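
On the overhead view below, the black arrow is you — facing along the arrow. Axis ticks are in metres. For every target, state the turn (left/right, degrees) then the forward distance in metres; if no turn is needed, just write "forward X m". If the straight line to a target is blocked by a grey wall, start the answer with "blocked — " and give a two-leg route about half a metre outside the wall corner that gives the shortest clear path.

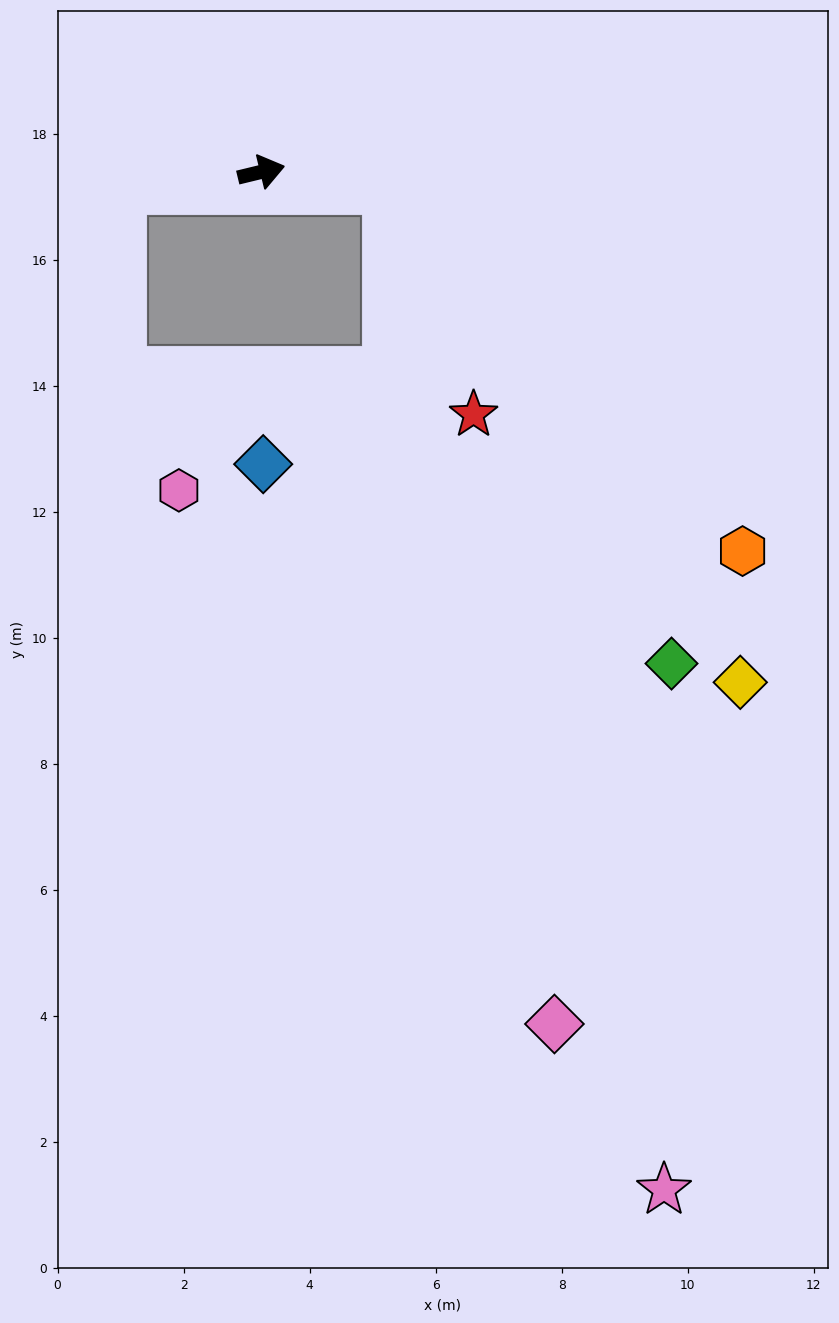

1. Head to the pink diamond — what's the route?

blocked — turn right 21°, forward 2.1 m, then turn right 71°, forward 13.5 m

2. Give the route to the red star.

blocked — turn right 21°, forward 2.1 m, then turn right 62°, forward 3.8 m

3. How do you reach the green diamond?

blocked — turn right 21°, forward 2.1 m, then turn right 52°, forward 8.8 m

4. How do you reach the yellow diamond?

blocked — turn right 21°, forward 2.1 m, then turn right 47°, forward 9.6 m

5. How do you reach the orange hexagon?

blocked — turn right 21°, forward 2.1 m, then turn right 38°, forward 8.0 m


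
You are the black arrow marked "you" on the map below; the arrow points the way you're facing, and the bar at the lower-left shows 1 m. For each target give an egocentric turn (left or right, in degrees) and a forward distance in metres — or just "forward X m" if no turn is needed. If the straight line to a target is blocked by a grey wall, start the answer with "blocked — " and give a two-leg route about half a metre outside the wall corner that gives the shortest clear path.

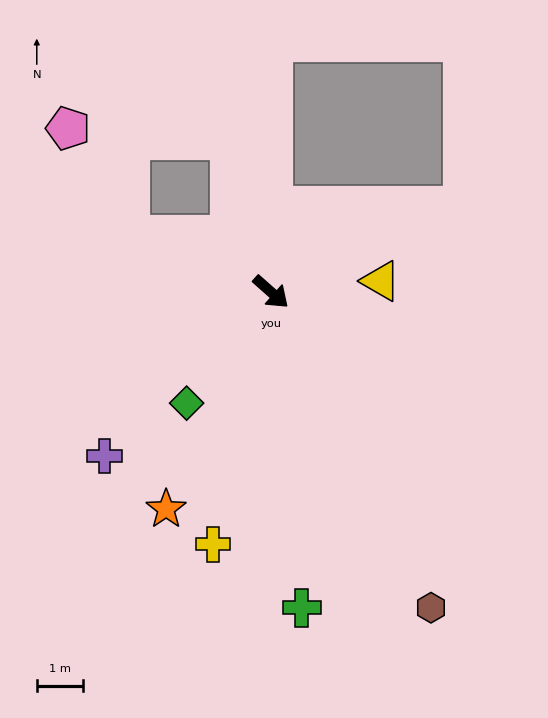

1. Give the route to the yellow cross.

turn right 61°, forward 5.6 m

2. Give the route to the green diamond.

turn right 86°, forward 3.0 m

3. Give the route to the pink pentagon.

blocked — turn right 161°, forward 3.3 m, then turn right 37°, forward 2.7 m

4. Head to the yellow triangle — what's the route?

turn left 47°, forward 2.4 m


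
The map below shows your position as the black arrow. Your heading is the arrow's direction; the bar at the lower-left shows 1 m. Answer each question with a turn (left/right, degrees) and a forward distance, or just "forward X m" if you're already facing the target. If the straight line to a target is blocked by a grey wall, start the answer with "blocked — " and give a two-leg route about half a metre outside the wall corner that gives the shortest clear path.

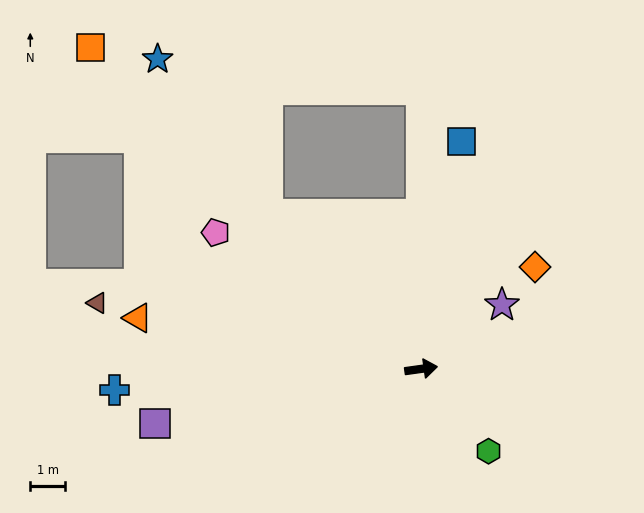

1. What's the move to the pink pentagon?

turn left 138°, forward 7.0 m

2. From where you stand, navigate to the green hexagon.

turn right 59°, forward 3.0 m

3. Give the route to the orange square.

turn left 128°, forward 13.1 m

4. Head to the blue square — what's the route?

turn left 72°, forward 6.6 m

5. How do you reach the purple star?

turn left 30°, forward 2.9 m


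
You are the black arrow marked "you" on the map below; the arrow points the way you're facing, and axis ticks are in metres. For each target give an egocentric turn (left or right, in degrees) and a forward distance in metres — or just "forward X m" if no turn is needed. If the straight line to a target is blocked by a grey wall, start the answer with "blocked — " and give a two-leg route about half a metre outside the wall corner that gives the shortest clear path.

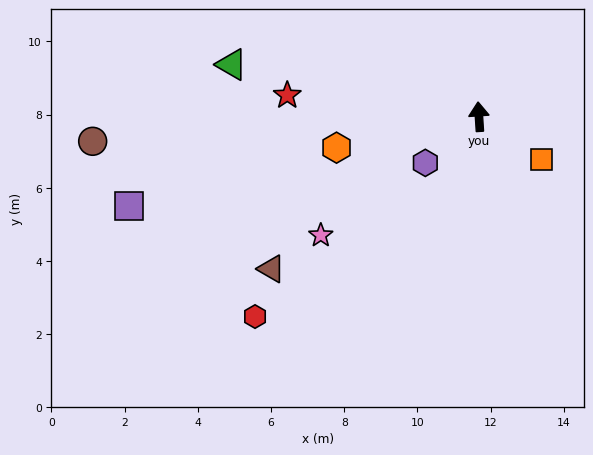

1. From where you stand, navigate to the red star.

turn left 80°, forward 5.3 m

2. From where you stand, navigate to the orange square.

turn right 128°, forward 2.1 m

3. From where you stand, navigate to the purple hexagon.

turn left 127°, forward 1.9 m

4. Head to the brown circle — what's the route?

turn left 90°, forward 10.6 m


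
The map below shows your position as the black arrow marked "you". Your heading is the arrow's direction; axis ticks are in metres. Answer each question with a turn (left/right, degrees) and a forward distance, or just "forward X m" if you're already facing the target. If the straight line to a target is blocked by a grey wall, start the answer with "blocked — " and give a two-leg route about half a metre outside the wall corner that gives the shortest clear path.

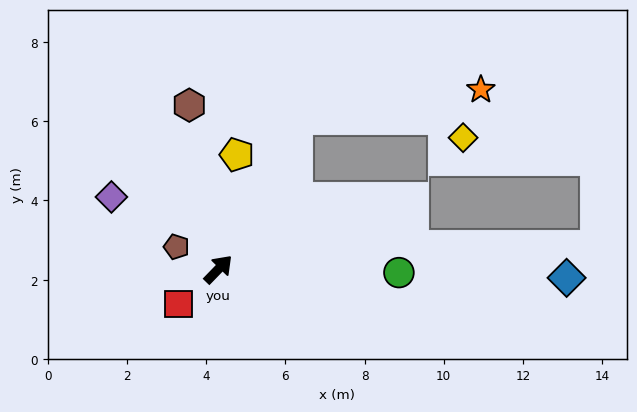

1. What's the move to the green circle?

turn right 47°, forward 4.6 m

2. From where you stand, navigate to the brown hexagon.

turn left 54°, forward 4.2 m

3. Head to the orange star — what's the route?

blocked — turn left 17°, forward 4.3 m, then turn right 54°, forward 4.7 m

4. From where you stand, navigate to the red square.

turn left 175°, forward 1.3 m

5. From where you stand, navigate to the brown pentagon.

turn left 106°, forward 1.2 m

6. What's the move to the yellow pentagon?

turn left 35°, forward 2.9 m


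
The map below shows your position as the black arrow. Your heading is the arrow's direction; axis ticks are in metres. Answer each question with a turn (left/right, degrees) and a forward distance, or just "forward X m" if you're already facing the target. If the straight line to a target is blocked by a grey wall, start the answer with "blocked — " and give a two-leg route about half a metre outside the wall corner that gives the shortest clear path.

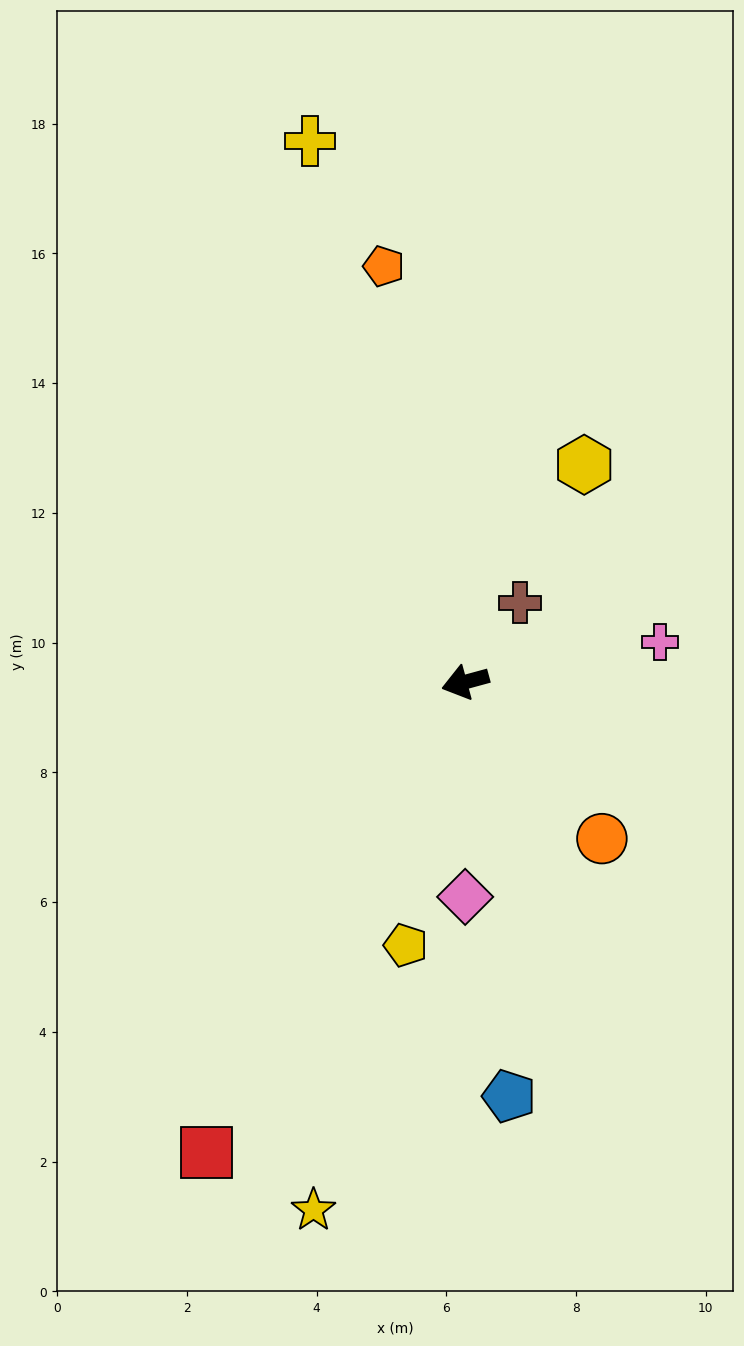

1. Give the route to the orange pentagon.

turn right 94°, forward 6.5 m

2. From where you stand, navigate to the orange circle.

turn left 116°, forward 3.2 m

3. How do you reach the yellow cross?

turn right 89°, forward 8.7 m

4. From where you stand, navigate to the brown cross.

turn right 140°, forward 1.5 m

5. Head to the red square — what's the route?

turn left 46°, forward 8.3 m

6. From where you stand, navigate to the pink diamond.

turn left 75°, forward 3.3 m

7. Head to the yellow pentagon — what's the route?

turn left 62°, forward 4.2 m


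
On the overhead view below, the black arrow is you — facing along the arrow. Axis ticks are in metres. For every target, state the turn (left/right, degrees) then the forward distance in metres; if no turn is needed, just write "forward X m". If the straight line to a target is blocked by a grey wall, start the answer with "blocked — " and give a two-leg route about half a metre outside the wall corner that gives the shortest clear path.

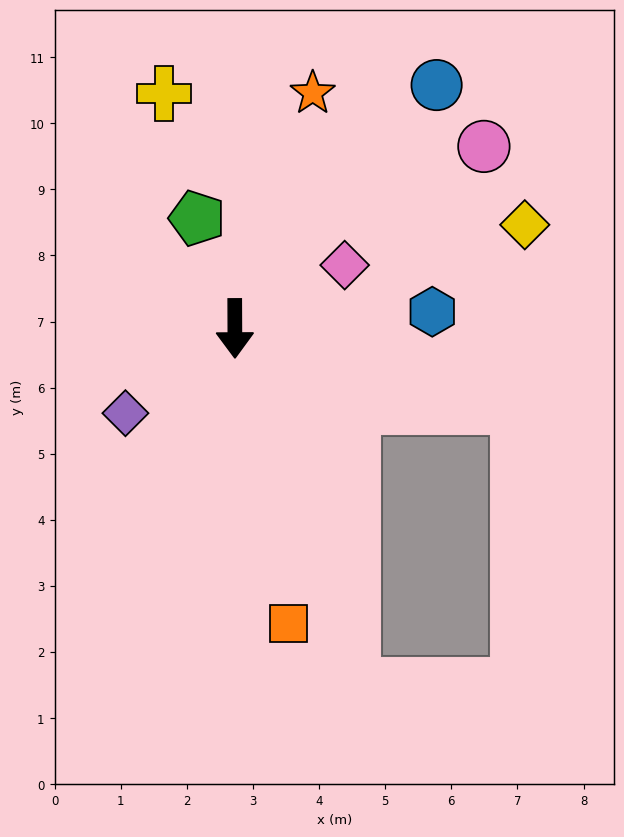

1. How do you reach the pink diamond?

turn left 120°, forward 1.9 m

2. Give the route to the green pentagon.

turn right 161°, forward 1.8 m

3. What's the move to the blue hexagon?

turn left 95°, forward 3.0 m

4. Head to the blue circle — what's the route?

turn left 140°, forward 4.8 m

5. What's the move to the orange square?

turn left 10°, forward 4.5 m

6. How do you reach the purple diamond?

turn right 52°, forward 2.1 m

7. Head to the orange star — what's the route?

turn left 161°, forward 3.8 m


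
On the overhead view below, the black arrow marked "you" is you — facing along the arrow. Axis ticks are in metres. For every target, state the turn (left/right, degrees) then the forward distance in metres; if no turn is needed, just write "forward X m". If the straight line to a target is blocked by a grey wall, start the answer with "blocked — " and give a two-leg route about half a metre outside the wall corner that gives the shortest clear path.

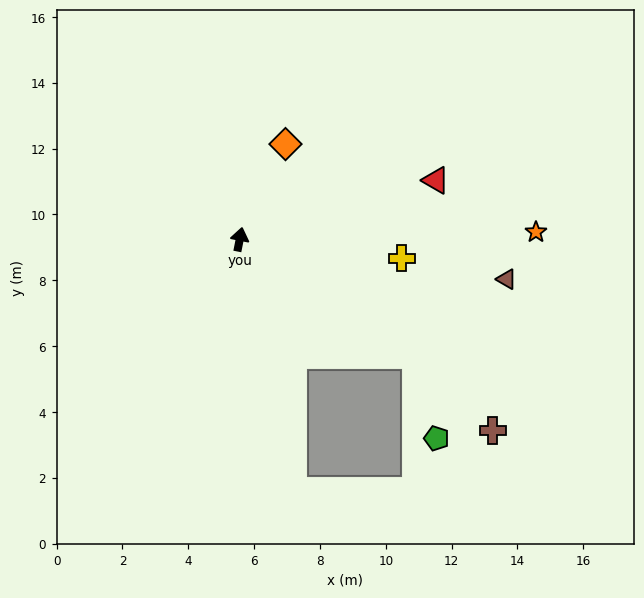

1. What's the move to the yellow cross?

turn right 85°, forward 5.0 m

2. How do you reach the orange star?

turn right 77°, forward 9.0 m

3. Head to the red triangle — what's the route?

turn right 62°, forward 6.2 m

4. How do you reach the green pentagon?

blocked — turn right 112°, forward 6.4 m, then turn right 43°, forward 2.6 m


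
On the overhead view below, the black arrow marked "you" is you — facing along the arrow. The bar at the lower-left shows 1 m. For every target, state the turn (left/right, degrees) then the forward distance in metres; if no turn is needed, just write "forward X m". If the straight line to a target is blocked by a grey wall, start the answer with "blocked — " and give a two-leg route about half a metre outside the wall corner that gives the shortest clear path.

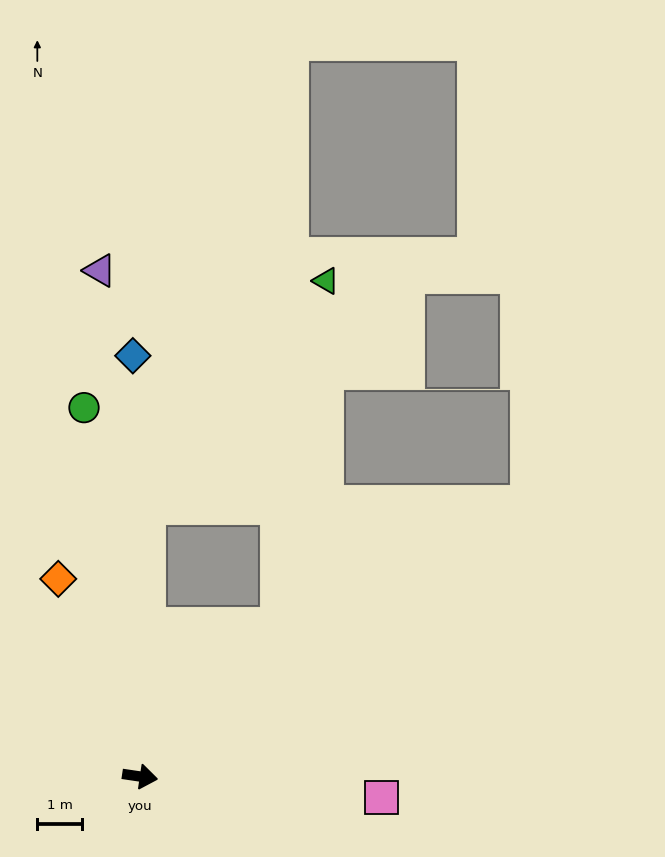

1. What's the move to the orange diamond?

turn left 121°, forward 4.8 m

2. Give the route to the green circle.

turn left 107°, forward 8.4 m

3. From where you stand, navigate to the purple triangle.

turn left 103°, forward 11.5 m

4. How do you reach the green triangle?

blocked — turn left 56°, forward 4.6 m, then turn left 35°, forward 7.9 m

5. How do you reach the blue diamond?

turn left 99°, forward 9.5 m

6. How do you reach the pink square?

turn left 3°, forward 5.5 m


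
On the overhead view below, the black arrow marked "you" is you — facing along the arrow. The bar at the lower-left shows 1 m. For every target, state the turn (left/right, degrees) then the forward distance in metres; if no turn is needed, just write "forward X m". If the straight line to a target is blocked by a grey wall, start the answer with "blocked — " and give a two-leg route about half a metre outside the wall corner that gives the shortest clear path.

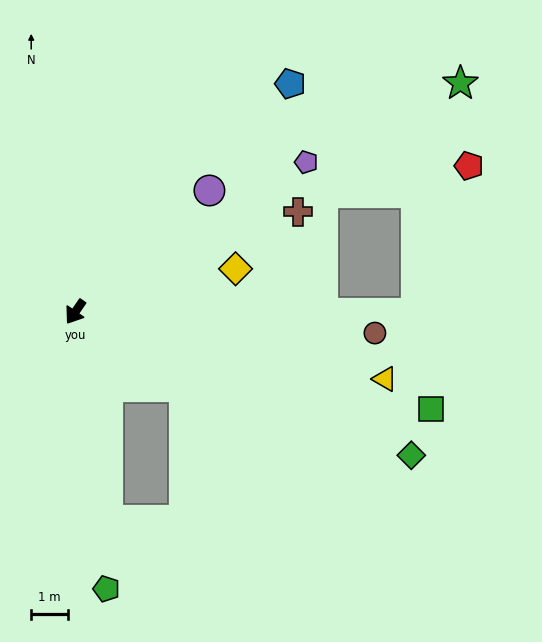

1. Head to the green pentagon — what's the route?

turn left 41°, forward 7.6 m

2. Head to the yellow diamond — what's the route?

turn left 140°, forward 4.5 m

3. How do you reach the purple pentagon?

turn left 157°, forward 7.5 m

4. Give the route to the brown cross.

turn left 149°, forward 6.7 m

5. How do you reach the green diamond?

turn left 101°, forward 10.0 m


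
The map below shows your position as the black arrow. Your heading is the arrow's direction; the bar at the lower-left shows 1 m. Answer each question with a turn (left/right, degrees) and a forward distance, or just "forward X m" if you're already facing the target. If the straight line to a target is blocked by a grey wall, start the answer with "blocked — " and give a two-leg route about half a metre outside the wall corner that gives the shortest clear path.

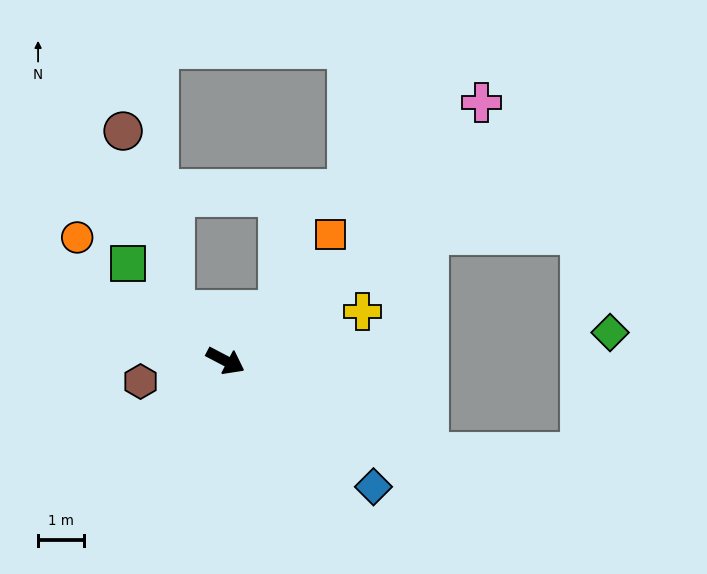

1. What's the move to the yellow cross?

turn left 47°, forward 3.2 m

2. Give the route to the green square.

turn left 163°, forward 3.0 m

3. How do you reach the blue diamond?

turn right 13°, forward 4.3 m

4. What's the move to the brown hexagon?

turn right 139°, forward 1.9 m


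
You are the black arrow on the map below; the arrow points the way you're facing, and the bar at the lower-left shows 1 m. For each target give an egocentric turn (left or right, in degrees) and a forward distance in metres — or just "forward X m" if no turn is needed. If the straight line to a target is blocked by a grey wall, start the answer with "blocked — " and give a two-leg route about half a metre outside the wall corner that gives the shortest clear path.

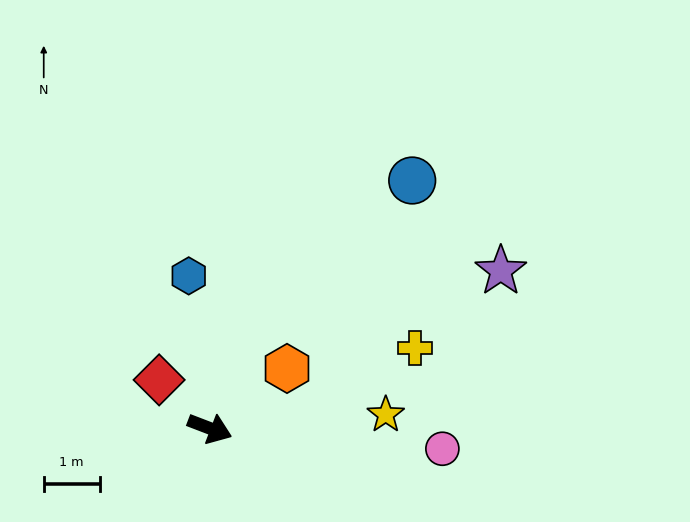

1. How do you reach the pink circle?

turn left 16°, forward 4.2 m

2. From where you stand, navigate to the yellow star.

turn left 25°, forward 3.2 m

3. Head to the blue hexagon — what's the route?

turn left 119°, forward 2.8 m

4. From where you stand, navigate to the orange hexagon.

turn left 59°, forward 1.7 m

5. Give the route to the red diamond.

turn left 157°, forward 1.3 m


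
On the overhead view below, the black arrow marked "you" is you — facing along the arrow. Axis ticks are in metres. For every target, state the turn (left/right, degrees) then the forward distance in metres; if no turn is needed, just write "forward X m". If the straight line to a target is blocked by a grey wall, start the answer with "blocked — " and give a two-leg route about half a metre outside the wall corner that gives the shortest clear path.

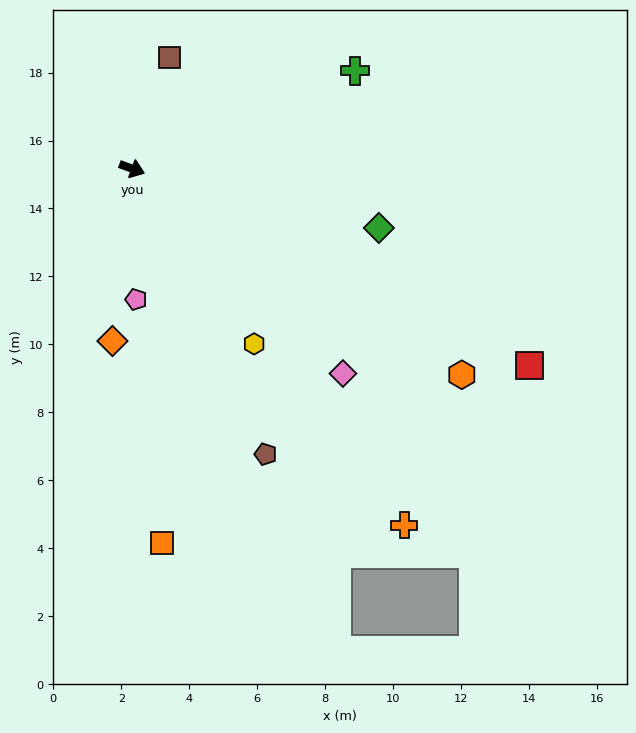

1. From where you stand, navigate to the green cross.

turn left 44°, forward 7.2 m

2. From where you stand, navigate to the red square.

turn right 6°, forward 13.0 m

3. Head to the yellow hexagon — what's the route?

turn right 35°, forward 6.3 m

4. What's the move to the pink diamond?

turn right 24°, forward 8.7 m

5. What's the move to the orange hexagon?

turn right 12°, forward 11.4 m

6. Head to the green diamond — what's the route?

turn left 7°, forward 7.5 m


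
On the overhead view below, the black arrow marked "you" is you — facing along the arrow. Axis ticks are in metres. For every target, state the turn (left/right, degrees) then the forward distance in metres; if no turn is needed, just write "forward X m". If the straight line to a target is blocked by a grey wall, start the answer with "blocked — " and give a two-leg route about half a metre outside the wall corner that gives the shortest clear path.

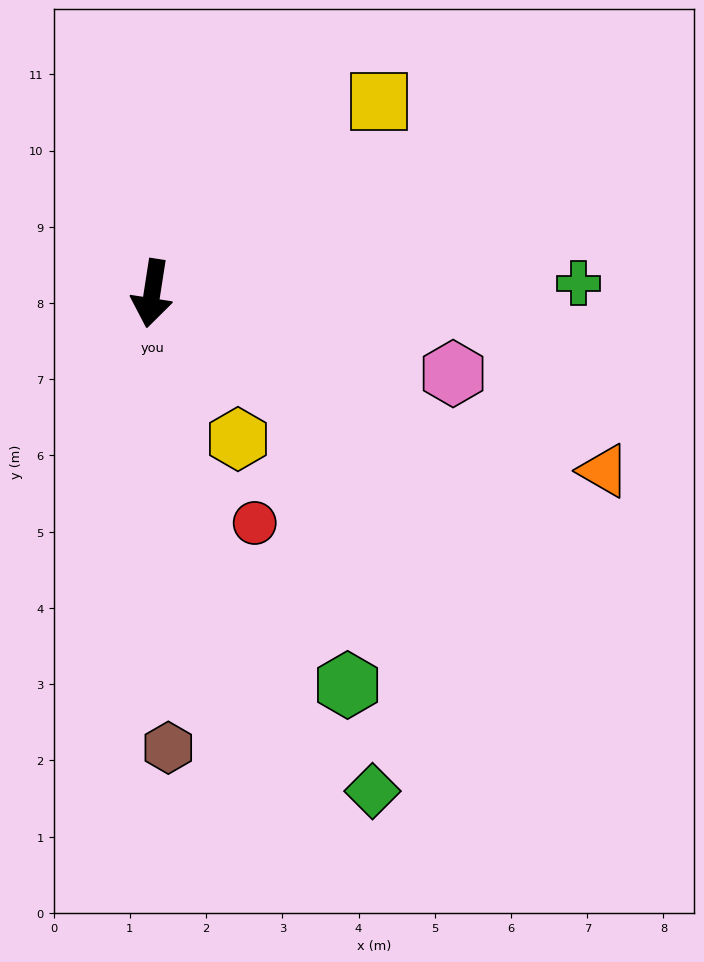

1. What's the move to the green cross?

turn left 100°, forward 5.6 m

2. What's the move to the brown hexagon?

turn left 11°, forward 6.0 m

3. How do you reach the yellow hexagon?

turn left 39°, forward 2.2 m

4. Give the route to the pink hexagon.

turn left 84°, forward 4.1 m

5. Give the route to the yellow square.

turn left 139°, forward 3.9 m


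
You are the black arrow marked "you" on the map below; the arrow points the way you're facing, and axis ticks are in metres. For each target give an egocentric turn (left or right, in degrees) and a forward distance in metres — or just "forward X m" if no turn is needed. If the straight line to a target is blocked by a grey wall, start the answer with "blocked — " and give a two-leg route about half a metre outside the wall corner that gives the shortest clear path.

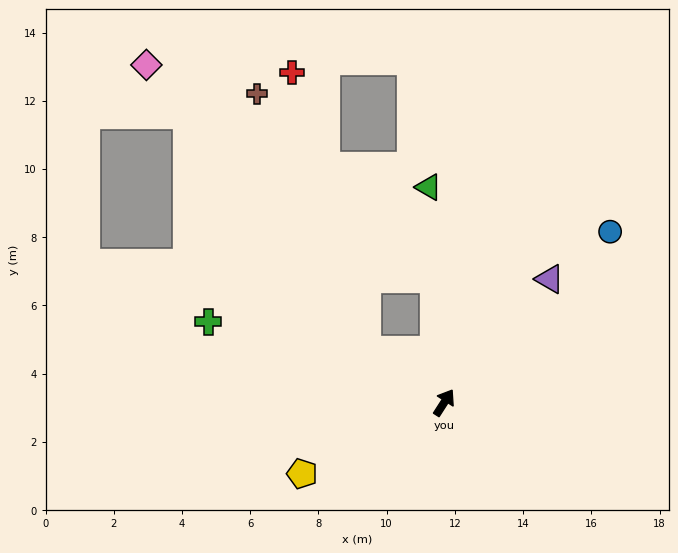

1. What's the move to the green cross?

turn left 104°, forward 7.3 m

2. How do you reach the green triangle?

turn left 37°, forward 6.3 m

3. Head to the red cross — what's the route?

blocked — turn left 88°, forward 2.7 m, then turn right 40°, forward 8.4 m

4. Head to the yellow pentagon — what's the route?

turn left 149°, forward 4.7 m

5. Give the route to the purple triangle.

turn right 8°, forward 4.8 m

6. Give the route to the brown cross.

blocked — turn left 88°, forward 2.7 m, then turn right 32°, forward 8.2 m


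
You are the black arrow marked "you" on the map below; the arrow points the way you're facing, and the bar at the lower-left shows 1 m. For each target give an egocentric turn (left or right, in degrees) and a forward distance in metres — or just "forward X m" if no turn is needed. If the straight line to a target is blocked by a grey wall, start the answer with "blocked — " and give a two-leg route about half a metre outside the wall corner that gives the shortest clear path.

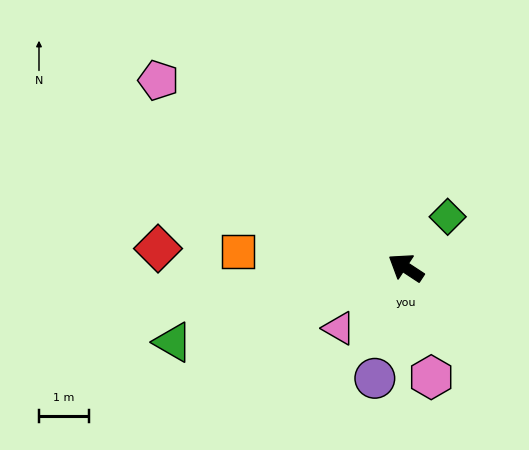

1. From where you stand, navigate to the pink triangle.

turn left 75°, forward 1.8 m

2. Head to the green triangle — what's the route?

turn left 51°, forward 4.9 m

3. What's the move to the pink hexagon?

turn left 136°, forward 2.2 m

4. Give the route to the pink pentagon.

turn right 4°, forward 6.2 m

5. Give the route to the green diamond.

turn right 96°, forward 1.3 m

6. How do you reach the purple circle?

turn left 108°, forward 2.3 m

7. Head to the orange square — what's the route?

turn left 28°, forward 3.4 m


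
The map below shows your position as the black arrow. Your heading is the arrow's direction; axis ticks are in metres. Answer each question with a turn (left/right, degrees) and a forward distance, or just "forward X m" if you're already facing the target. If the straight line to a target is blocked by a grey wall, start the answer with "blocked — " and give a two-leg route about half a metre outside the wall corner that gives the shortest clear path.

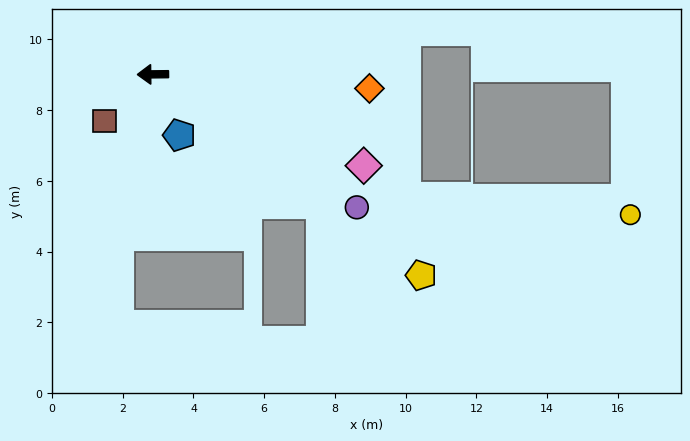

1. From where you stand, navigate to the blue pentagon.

turn left 113°, forward 1.9 m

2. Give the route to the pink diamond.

turn left 156°, forward 6.5 m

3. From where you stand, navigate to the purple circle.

turn left 146°, forward 6.9 m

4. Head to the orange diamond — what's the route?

turn left 176°, forward 6.1 m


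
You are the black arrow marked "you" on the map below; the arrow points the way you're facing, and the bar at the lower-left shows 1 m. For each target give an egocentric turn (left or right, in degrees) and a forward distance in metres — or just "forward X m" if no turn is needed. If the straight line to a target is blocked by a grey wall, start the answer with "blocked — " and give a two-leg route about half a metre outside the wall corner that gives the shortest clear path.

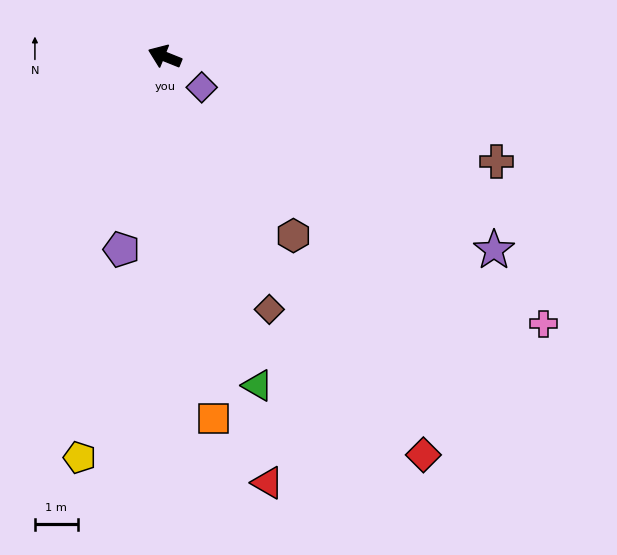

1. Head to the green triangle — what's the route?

turn left 128°, forward 8.0 m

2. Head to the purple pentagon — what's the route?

turn left 99°, forward 4.6 m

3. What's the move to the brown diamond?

turn left 134°, forward 6.4 m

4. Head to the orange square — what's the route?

turn left 120°, forward 8.5 m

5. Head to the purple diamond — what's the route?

turn left 162°, forward 1.1 m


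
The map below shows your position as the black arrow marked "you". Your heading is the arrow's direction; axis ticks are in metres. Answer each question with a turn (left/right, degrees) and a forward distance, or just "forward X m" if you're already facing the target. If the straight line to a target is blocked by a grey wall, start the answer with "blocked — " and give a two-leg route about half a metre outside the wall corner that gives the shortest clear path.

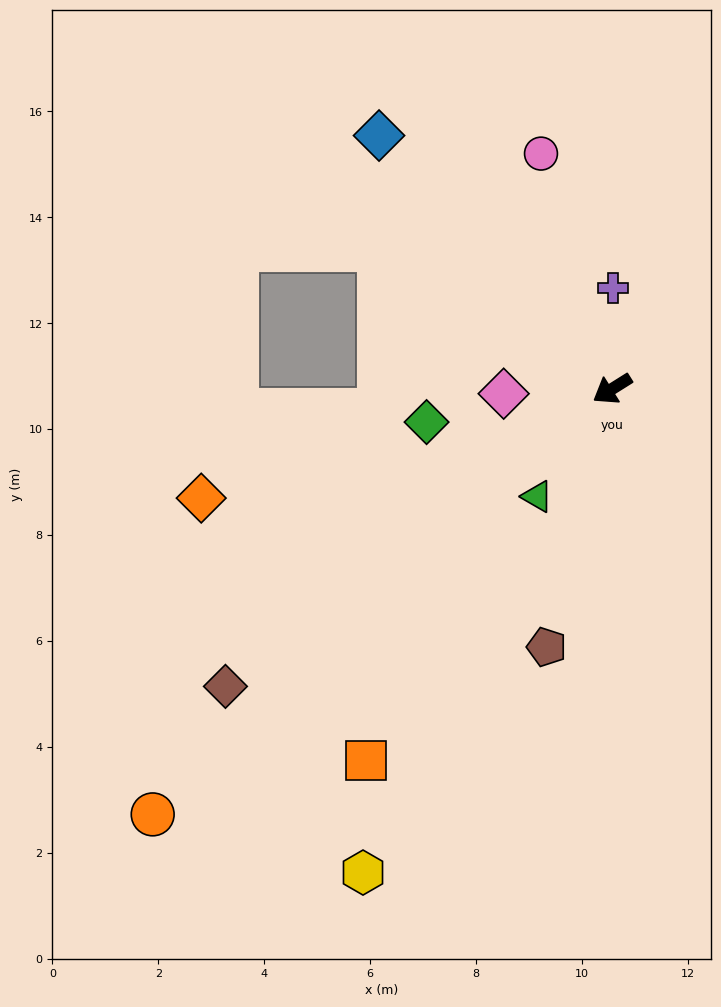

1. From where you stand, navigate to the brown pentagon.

turn left 44°, forward 5.0 m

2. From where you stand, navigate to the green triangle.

turn left 23°, forward 2.5 m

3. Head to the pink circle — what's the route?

turn right 105°, forward 4.6 m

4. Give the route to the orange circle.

turn left 11°, forward 11.8 m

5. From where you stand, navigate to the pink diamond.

turn right 30°, forward 2.1 m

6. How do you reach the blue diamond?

turn right 79°, forward 6.5 m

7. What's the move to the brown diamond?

turn left 5°, forward 9.2 m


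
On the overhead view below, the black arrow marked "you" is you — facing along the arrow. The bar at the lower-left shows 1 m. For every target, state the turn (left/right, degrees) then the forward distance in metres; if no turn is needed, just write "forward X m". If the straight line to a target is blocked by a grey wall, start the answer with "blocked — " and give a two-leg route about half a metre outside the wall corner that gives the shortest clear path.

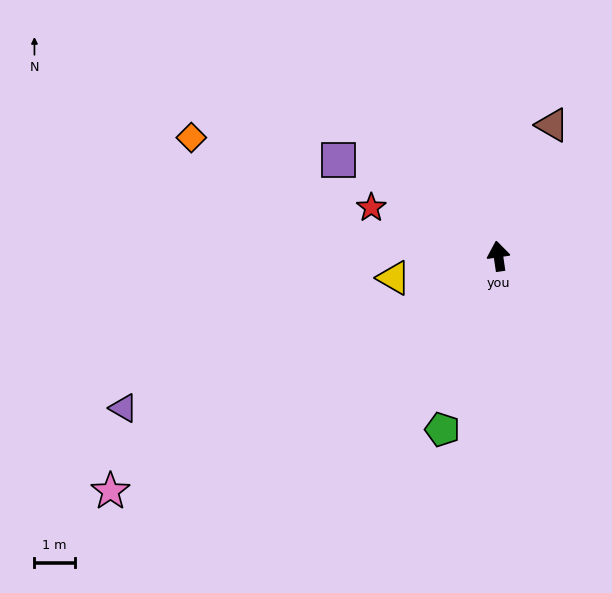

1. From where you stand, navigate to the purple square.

turn left 51°, forward 4.6 m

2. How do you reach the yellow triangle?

turn left 93°, forward 2.6 m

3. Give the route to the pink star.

turn left 113°, forward 11.2 m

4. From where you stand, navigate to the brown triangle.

turn right 31°, forward 3.5 m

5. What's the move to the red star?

turn left 61°, forward 3.4 m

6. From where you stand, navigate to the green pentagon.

turn left 154°, forward 4.5 m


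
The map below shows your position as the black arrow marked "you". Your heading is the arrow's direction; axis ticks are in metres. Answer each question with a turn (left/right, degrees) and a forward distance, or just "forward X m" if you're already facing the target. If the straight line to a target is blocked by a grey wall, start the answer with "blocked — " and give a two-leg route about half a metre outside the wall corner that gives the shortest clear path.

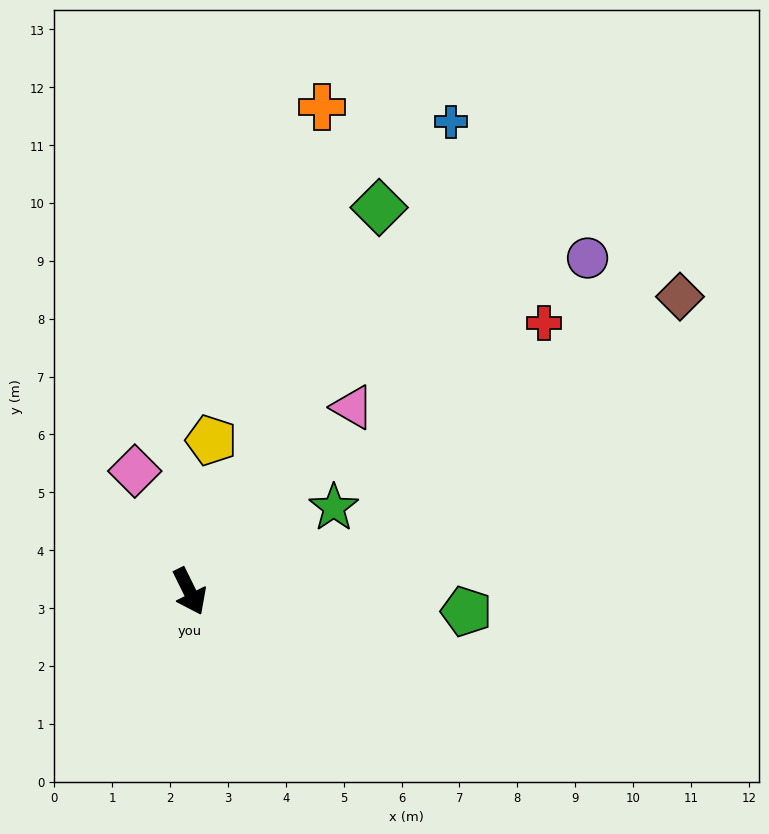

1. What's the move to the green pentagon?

turn left 60°, forward 4.8 m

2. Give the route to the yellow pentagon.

turn left 146°, forward 2.6 m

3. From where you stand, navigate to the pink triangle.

turn left 112°, forward 4.2 m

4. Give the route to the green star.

turn left 94°, forward 2.9 m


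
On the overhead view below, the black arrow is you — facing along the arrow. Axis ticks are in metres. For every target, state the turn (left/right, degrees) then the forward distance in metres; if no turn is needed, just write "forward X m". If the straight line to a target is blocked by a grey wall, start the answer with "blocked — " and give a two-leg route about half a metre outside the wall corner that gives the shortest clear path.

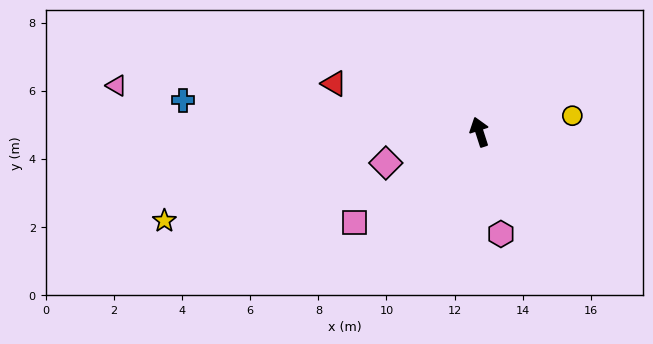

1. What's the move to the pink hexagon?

turn left 174°, forward 3.1 m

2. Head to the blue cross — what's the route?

turn left 66°, forward 8.8 m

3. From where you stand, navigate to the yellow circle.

turn right 98°, forward 2.8 m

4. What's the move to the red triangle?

turn left 54°, forward 4.5 m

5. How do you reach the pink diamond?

turn left 90°, forward 2.9 m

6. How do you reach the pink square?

turn left 108°, forward 4.5 m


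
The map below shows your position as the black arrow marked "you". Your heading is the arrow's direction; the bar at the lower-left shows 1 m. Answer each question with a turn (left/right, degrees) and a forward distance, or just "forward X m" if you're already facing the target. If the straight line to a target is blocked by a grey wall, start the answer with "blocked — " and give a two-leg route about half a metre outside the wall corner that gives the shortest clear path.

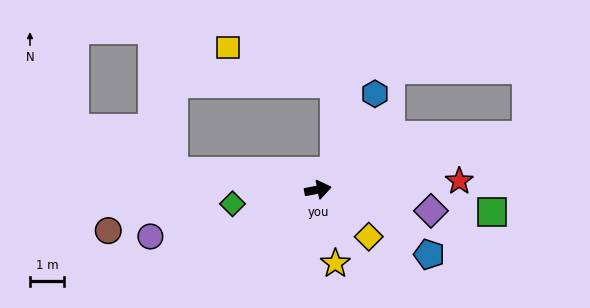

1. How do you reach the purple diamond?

turn right 21°, forward 3.3 m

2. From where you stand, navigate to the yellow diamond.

turn right 54°, forward 2.0 m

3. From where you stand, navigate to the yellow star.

turn right 87°, forward 2.2 m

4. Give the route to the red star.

turn right 7°, forward 4.1 m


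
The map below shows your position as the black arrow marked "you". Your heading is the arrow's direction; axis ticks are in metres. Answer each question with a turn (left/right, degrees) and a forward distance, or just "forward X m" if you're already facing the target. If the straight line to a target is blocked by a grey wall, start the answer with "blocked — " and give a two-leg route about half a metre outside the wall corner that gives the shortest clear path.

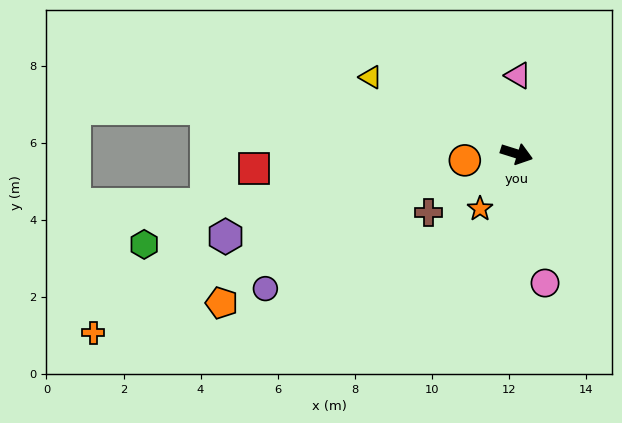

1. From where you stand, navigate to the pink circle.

turn right 60°, forward 3.4 m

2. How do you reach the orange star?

turn right 106°, forward 1.7 m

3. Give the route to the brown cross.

turn right 129°, forward 2.8 m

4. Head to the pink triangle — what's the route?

turn left 106°, forward 2.0 m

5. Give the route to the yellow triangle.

turn left 170°, forward 4.3 m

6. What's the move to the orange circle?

turn right 155°, forward 1.4 m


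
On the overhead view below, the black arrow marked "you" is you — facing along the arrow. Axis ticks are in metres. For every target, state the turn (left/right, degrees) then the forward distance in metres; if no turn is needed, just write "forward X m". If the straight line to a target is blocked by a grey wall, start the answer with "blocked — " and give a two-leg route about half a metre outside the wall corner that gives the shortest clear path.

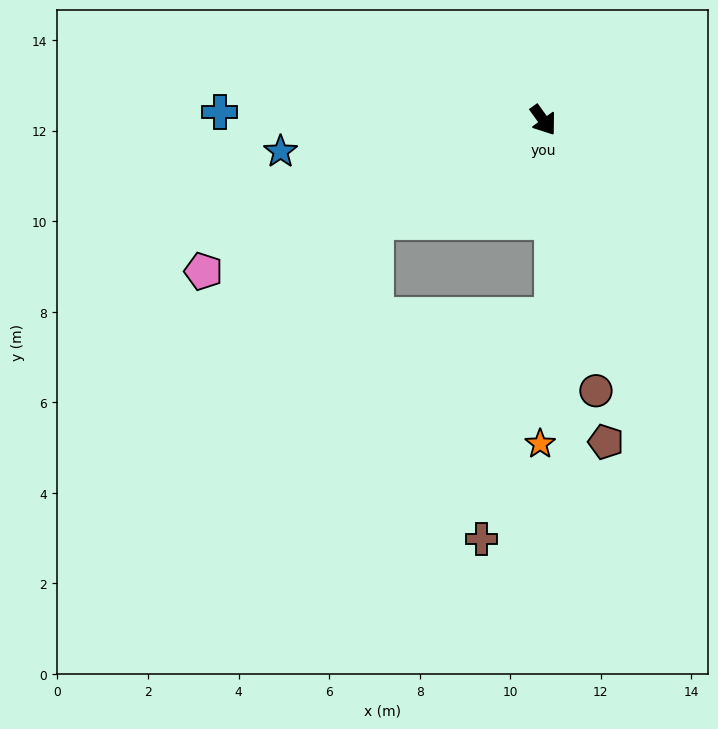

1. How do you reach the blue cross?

turn right 127°, forward 7.1 m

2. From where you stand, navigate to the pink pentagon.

turn right 102°, forward 8.2 m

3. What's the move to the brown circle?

turn right 25°, forward 6.1 m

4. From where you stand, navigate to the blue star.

turn right 119°, forward 5.8 m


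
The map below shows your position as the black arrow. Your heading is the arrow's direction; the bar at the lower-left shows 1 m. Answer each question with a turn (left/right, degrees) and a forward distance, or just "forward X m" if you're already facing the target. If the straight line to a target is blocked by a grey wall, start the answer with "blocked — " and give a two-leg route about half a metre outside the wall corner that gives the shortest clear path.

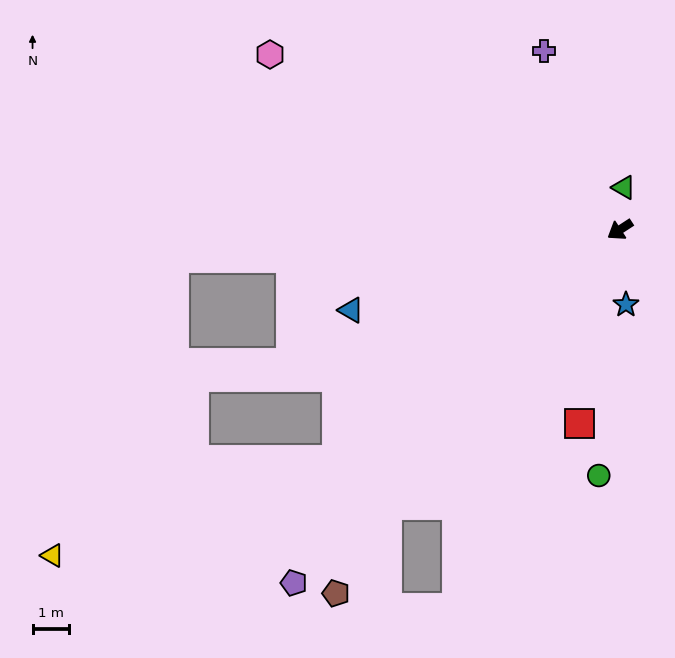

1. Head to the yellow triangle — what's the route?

blocked — turn left 6°, forward 10.1 m, then turn right 21°, forward 8.3 m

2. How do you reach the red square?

turn left 45°, forward 5.5 m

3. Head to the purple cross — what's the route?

turn right 100°, forward 5.4 m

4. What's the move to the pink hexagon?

turn right 60°, forward 10.8 m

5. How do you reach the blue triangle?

turn right 16°, forward 7.7 m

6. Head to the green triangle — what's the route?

turn right 128°, forward 1.2 m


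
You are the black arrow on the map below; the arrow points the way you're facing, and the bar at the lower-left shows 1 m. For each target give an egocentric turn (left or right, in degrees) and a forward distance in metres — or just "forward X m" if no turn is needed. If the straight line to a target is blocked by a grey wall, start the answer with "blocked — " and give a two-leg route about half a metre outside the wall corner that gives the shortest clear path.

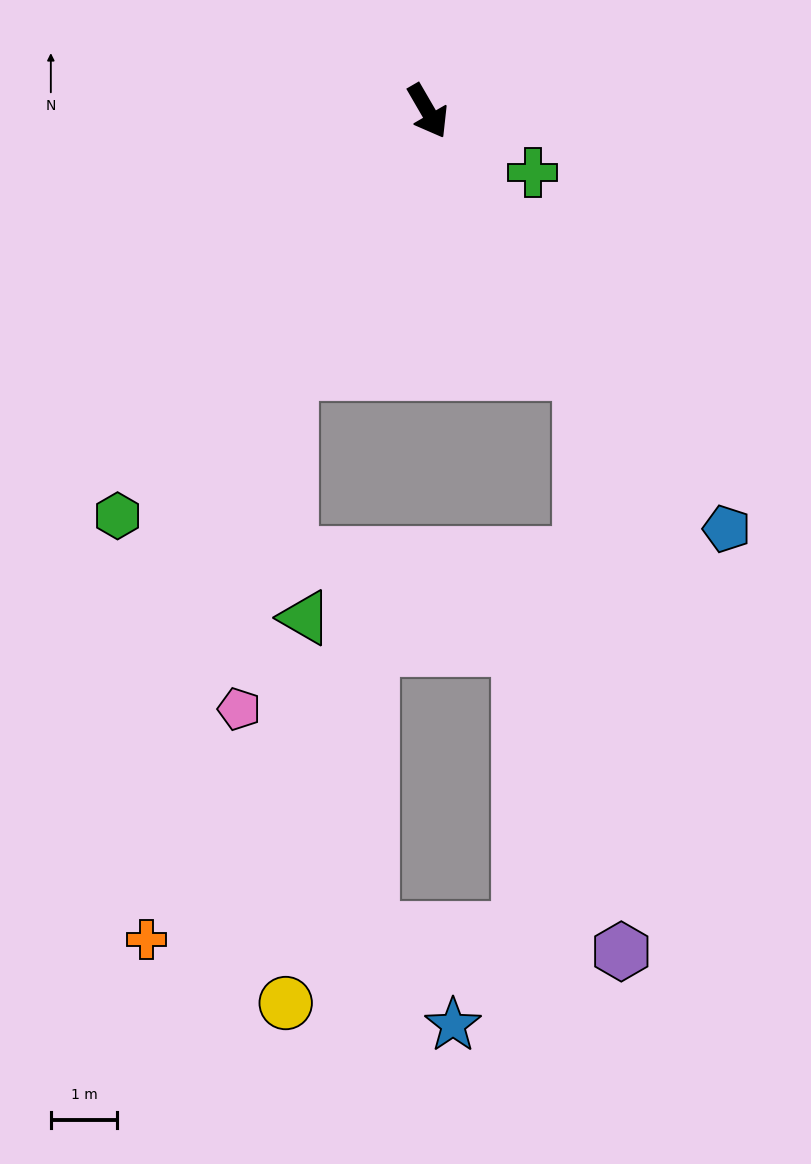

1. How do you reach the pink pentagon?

blocked — turn right 58°, forward 4.5 m, then turn left 19°, forward 5.1 m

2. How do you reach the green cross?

turn left 30°, forward 1.8 m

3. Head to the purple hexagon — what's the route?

blocked — forward 4.6 m, then turn right 26°, forward 8.8 m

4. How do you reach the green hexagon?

turn right 68°, forward 7.7 m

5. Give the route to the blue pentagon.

turn left 5°, forward 7.8 m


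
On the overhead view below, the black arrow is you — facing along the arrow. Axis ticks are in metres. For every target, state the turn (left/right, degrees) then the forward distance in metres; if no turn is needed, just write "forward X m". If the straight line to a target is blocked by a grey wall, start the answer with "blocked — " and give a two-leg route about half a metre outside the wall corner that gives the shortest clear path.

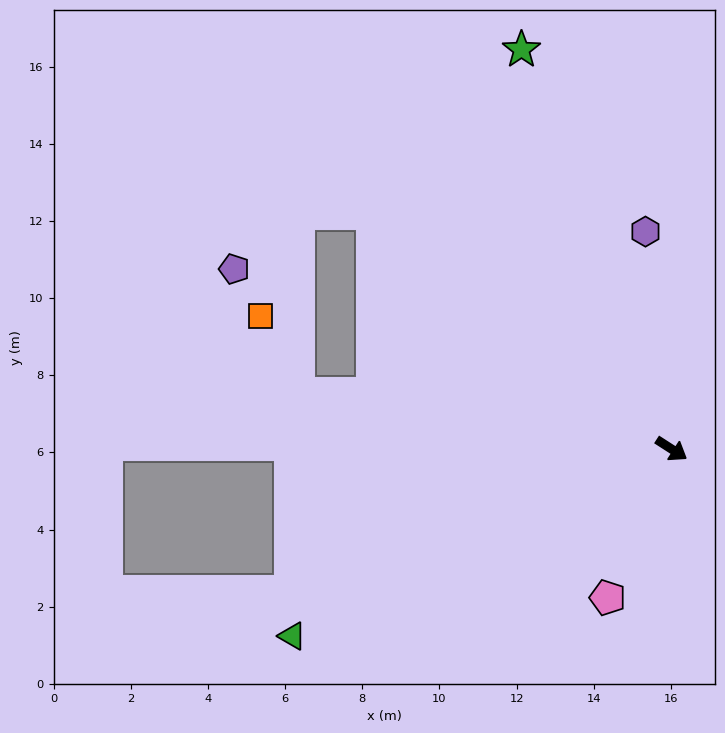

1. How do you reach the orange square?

blocked — turn right 156°, forward 9.8 m, then turn right 55°, forward 2.2 m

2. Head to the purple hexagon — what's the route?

turn left 130°, forward 5.7 m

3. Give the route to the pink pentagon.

turn right 81°, forward 4.2 m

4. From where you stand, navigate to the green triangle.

turn right 121°, forward 11.0 m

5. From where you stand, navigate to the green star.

turn left 143°, forward 11.1 m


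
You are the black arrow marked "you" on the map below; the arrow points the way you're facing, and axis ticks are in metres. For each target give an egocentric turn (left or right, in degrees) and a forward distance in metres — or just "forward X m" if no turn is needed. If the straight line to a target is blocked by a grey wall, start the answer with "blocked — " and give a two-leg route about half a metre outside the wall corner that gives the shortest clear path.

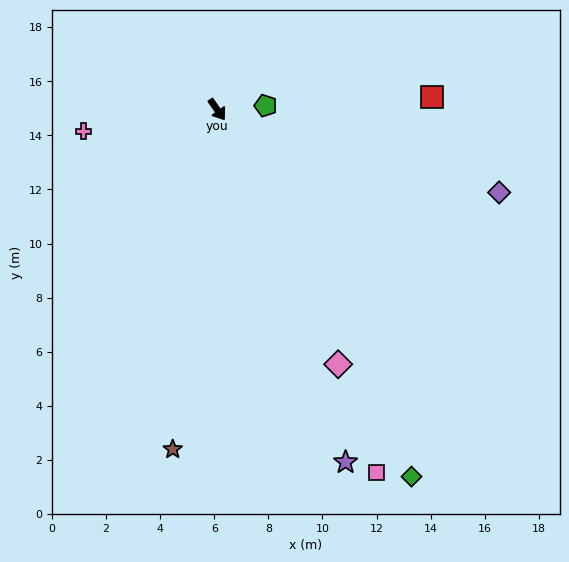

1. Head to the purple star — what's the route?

turn right 15°, forward 13.9 m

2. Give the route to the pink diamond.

turn right 10°, forward 10.4 m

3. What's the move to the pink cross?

turn right 116°, forward 5.0 m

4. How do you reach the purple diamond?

turn left 38°, forward 10.9 m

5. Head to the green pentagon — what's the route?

turn left 59°, forward 1.8 m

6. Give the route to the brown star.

turn right 43°, forward 12.7 m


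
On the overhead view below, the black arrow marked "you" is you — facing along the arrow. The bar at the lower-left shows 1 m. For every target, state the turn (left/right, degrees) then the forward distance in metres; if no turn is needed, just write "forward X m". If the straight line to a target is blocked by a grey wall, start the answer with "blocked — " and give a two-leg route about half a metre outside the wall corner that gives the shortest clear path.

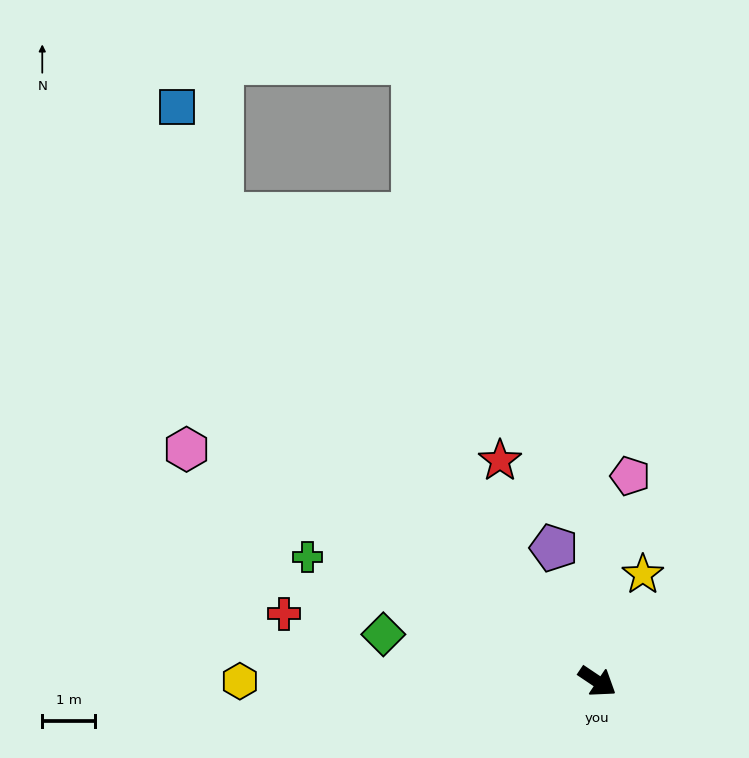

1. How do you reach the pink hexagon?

turn right 176°, forward 9.0 m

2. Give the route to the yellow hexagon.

turn right 146°, forward 6.8 m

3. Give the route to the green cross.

turn right 169°, forward 6.0 m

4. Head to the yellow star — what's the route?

turn left 101°, forward 2.2 m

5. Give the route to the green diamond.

turn right 159°, forward 4.2 m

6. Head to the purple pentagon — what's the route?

turn left 142°, forward 2.7 m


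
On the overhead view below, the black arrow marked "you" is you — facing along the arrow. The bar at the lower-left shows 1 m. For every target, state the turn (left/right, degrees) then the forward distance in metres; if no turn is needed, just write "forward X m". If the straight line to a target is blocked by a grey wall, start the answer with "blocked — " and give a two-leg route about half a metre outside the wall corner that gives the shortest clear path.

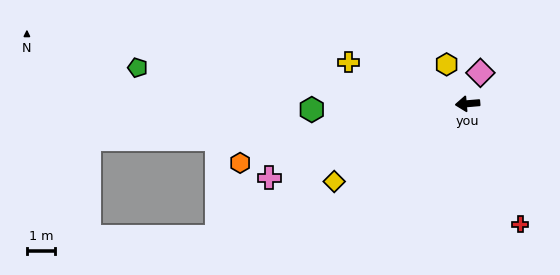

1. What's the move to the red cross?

turn left 109°, forward 4.7 m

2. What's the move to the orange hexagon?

turn left 10°, forward 8.4 m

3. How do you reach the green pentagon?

turn right 11°, forward 11.9 m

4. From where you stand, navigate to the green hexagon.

turn right 3°, forward 5.6 m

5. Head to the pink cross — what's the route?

turn left 16°, forward 7.6 m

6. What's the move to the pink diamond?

turn right 117°, forward 1.2 m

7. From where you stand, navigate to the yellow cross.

turn right 24°, forward 4.5 m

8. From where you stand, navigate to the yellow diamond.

turn left 25°, forward 5.5 m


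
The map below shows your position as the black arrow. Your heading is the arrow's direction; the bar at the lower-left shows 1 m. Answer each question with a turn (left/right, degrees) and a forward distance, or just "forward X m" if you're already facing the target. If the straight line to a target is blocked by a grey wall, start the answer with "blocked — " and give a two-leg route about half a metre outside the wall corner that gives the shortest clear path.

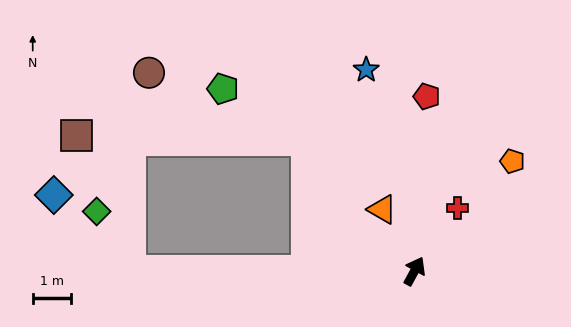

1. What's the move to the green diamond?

blocked — turn left 119°, forward 7.5 m, then turn right 61°, forward 1.8 m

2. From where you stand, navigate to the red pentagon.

turn left 25°, forward 4.6 m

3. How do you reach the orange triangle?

turn left 56°, forward 1.8 m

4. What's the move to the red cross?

turn right 6°, forward 2.0 m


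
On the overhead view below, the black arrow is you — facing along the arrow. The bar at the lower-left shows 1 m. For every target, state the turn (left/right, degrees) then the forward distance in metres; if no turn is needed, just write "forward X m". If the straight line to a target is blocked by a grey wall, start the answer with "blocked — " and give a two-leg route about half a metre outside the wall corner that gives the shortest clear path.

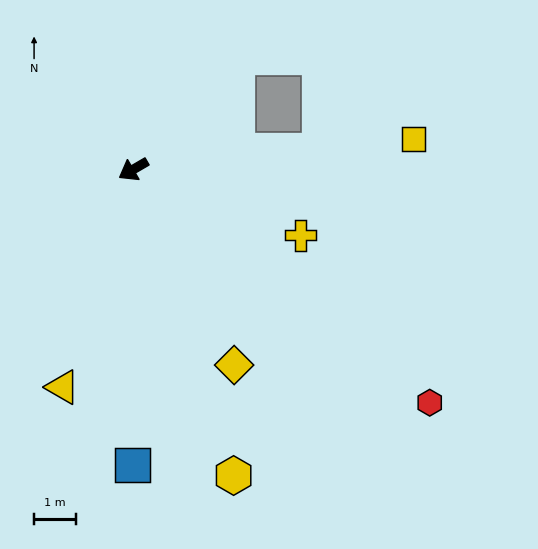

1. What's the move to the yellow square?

turn left 156°, forward 6.7 m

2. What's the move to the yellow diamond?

turn left 87°, forward 5.3 m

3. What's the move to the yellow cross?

turn left 128°, forward 4.3 m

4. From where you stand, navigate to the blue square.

turn left 60°, forward 7.1 m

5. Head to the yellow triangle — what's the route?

turn left 42°, forward 5.5 m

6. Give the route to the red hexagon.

turn left 112°, forward 9.0 m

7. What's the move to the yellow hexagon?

turn left 78°, forward 7.7 m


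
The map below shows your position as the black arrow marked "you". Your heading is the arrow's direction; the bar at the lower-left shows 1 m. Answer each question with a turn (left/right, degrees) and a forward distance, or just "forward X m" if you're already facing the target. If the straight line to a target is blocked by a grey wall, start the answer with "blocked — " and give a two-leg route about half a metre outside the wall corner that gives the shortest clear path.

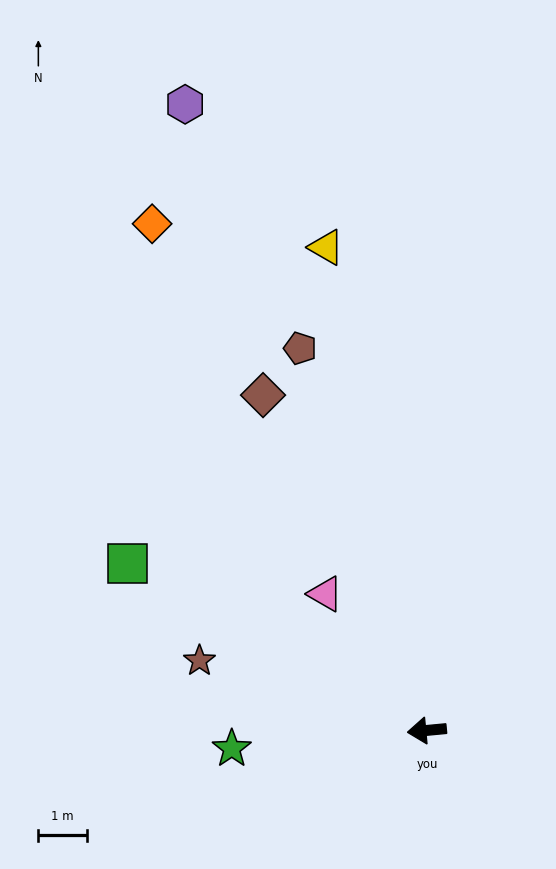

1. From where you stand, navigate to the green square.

turn right 35°, forward 7.1 m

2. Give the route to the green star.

forward 4.0 m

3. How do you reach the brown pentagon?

turn right 77°, forward 8.3 m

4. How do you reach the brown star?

turn right 22°, forward 4.9 m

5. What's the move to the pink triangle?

turn right 59°, forward 3.5 m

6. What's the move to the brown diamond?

turn right 69°, forward 7.7 m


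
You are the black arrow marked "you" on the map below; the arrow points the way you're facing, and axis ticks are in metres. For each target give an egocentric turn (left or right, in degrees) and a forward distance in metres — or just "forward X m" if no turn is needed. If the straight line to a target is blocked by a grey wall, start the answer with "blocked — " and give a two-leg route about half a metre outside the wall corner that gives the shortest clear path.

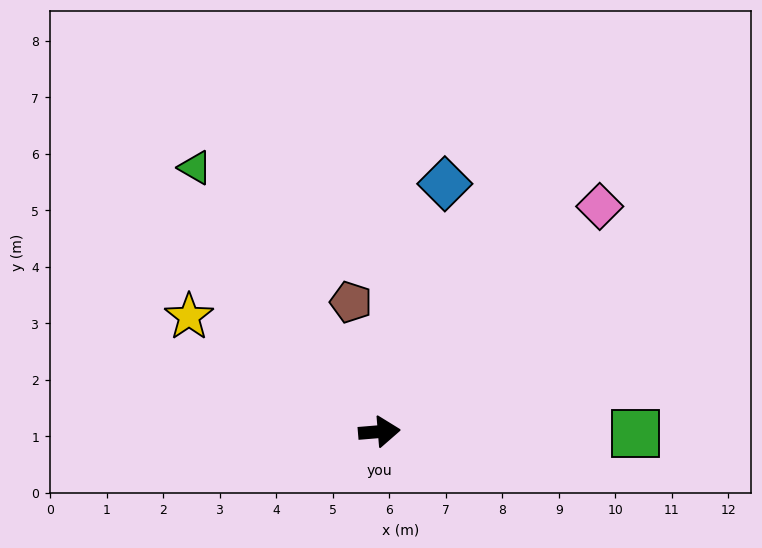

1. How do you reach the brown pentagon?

turn left 98°, forward 2.3 m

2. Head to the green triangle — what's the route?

turn left 120°, forward 5.7 m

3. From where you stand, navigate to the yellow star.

turn left 144°, forward 3.9 m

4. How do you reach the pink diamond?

turn left 41°, forward 5.6 m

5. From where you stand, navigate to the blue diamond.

turn left 70°, forward 4.5 m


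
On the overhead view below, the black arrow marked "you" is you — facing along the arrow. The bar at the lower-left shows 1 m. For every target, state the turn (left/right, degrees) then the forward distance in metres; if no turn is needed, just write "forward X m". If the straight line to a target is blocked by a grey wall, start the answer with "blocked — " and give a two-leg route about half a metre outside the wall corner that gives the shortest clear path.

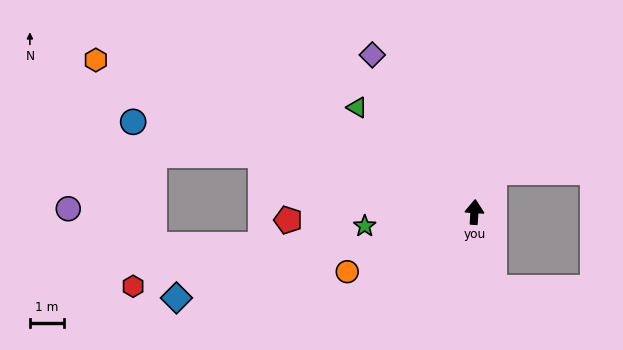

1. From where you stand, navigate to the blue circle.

turn left 79°, forward 10.5 m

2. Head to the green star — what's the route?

turn left 101°, forward 3.3 m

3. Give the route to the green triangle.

turn left 52°, forward 4.7 m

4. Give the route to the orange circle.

turn left 119°, forward 4.2 m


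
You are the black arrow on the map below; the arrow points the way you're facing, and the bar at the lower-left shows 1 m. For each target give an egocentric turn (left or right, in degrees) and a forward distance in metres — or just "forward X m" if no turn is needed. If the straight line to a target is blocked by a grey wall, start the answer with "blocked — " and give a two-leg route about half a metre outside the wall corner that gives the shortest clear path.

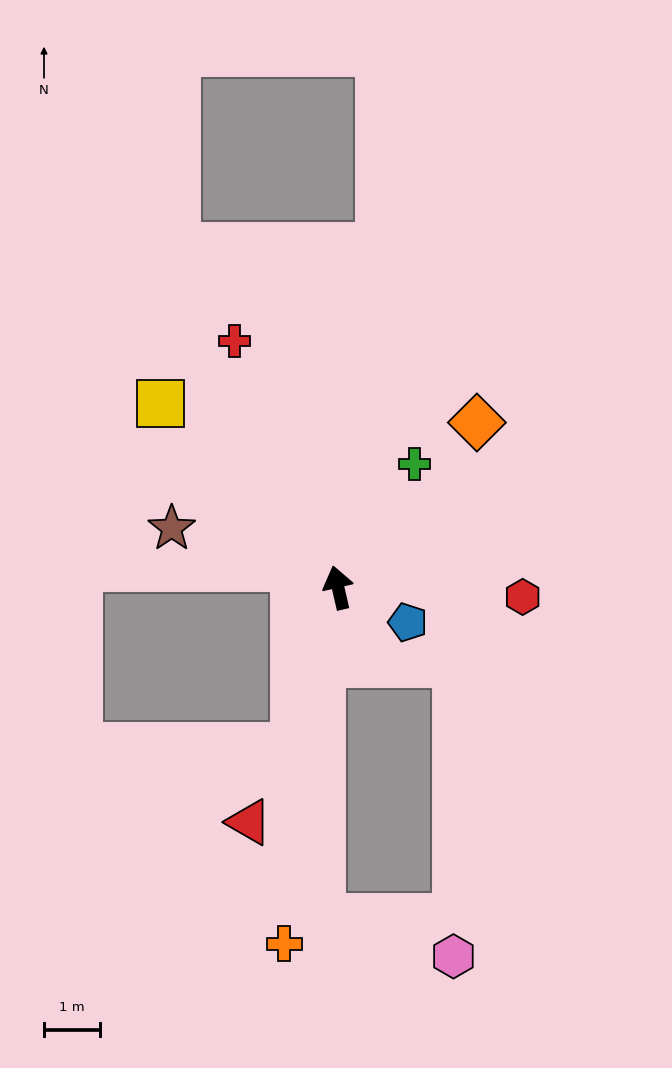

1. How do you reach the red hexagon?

turn right 106°, forward 3.3 m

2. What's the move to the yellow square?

turn left 31°, forward 4.6 m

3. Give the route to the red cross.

turn left 10°, forward 4.8 m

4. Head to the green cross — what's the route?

turn right 45°, forward 2.6 m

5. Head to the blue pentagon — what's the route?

turn right 129°, forward 1.4 m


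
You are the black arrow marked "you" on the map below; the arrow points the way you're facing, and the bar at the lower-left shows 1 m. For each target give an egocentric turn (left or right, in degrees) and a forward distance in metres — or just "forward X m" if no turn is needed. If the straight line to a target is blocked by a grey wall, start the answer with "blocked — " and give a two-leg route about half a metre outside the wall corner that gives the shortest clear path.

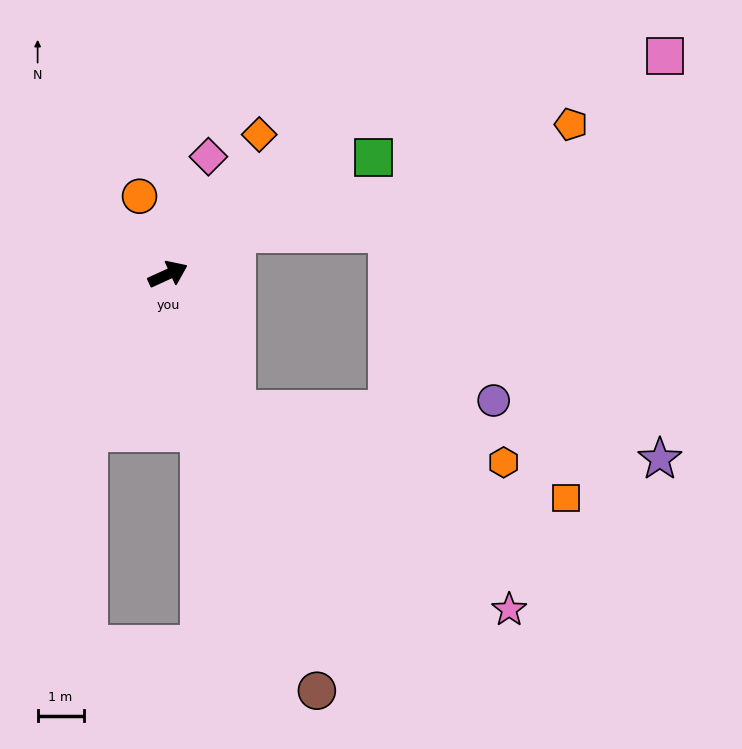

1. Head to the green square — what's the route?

turn left 5°, forward 5.2 m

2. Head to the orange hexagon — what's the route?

blocked — turn right 88°, forward 3.3 m, then turn left 52°, forward 5.9 m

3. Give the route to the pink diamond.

turn left 47°, forward 2.7 m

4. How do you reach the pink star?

blocked — turn right 88°, forward 3.3 m, then turn left 27°, forward 7.4 m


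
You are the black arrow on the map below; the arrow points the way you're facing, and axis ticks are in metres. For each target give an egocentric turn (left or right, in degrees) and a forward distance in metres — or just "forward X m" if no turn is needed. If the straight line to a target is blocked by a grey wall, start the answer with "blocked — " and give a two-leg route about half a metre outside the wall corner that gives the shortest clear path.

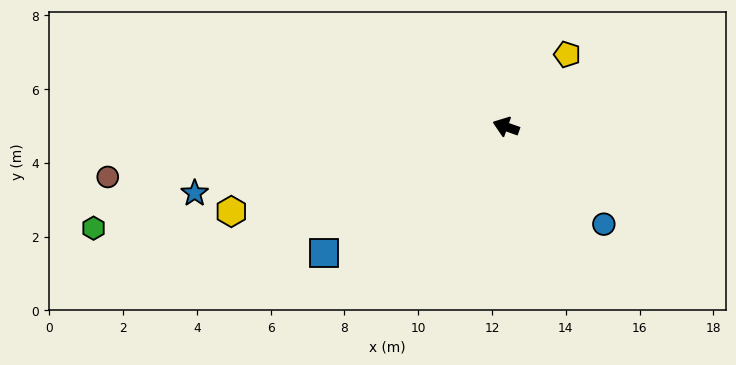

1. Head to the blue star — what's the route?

turn left 32°, forward 8.6 m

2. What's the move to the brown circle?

turn left 27°, forward 10.9 m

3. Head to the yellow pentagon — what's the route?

turn right 111°, forward 2.6 m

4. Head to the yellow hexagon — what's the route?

turn left 37°, forward 7.8 m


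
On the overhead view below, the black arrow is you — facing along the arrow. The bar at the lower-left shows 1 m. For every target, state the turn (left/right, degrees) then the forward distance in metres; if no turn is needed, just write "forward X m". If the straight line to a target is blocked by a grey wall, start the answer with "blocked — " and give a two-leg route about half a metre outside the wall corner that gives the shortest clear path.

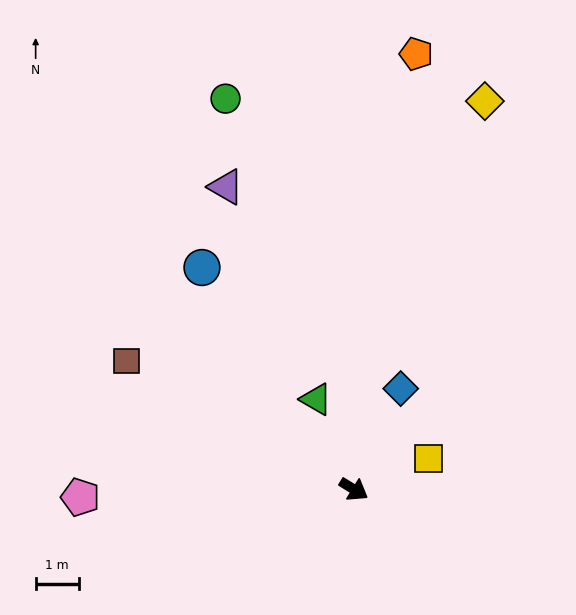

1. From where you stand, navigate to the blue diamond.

turn left 97°, forward 2.6 m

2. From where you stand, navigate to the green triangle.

turn left 144°, forward 2.3 m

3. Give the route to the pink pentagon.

turn right 147°, forward 6.4 m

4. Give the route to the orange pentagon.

turn left 113°, forward 10.2 m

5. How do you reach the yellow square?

turn left 54°, forward 1.9 m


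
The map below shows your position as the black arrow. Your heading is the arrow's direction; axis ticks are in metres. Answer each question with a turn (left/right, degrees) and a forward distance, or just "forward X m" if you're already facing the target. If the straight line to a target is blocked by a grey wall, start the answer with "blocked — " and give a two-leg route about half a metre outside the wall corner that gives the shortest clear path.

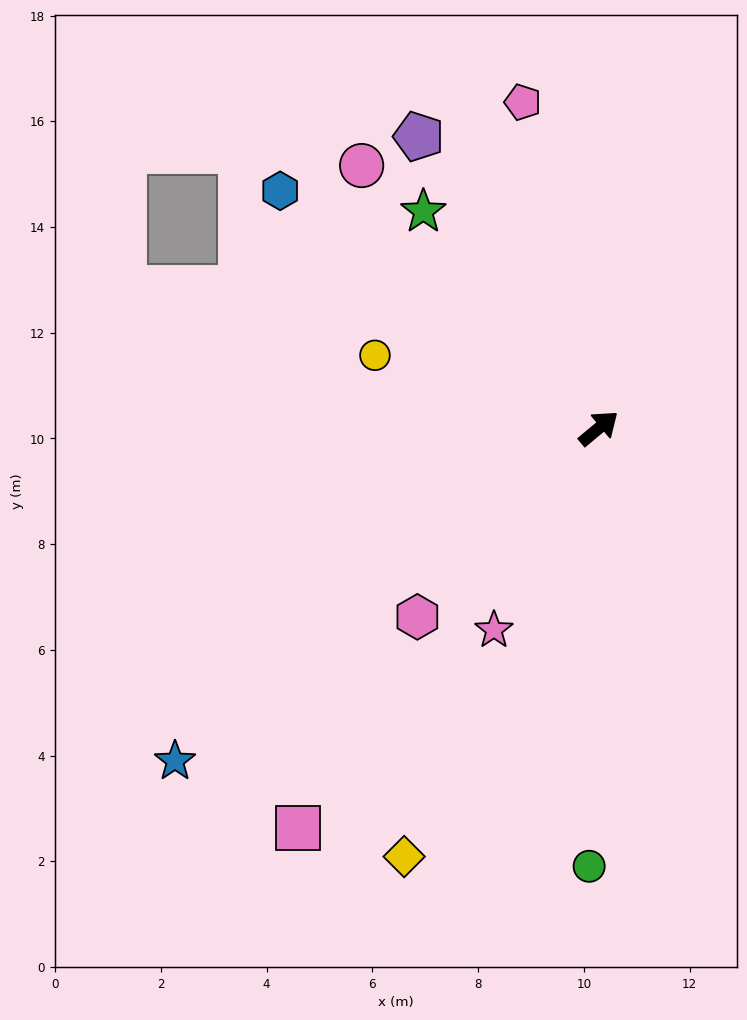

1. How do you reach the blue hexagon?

turn left 103°, forward 7.5 m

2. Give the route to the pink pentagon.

turn left 63°, forward 6.3 m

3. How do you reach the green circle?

turn right 131°, forward 8.3 m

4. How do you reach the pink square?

turn right 167°, forward 9.5 m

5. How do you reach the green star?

turn left 89°, forward 5.3 m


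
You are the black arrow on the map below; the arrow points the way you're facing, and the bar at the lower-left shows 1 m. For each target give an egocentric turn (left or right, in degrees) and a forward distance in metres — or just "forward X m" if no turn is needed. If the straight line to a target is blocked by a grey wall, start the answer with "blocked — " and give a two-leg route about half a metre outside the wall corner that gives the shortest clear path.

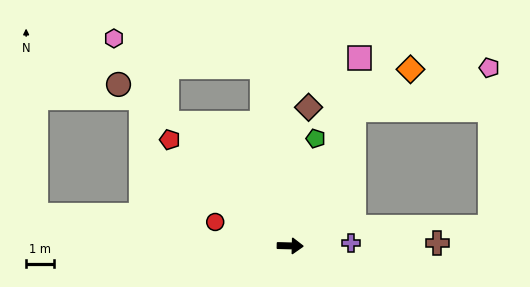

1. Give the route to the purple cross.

turn left 4°, forward 2.1 m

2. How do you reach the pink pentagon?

blocked — turn left 66°, forward 5.3 m, then turn right 47°, forward 5.0 m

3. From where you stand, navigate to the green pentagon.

turn left 78°, forward 3.9 m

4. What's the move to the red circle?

turn left 164°, forward 2.8 m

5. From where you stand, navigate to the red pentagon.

turn left 140°, forward 5.7 m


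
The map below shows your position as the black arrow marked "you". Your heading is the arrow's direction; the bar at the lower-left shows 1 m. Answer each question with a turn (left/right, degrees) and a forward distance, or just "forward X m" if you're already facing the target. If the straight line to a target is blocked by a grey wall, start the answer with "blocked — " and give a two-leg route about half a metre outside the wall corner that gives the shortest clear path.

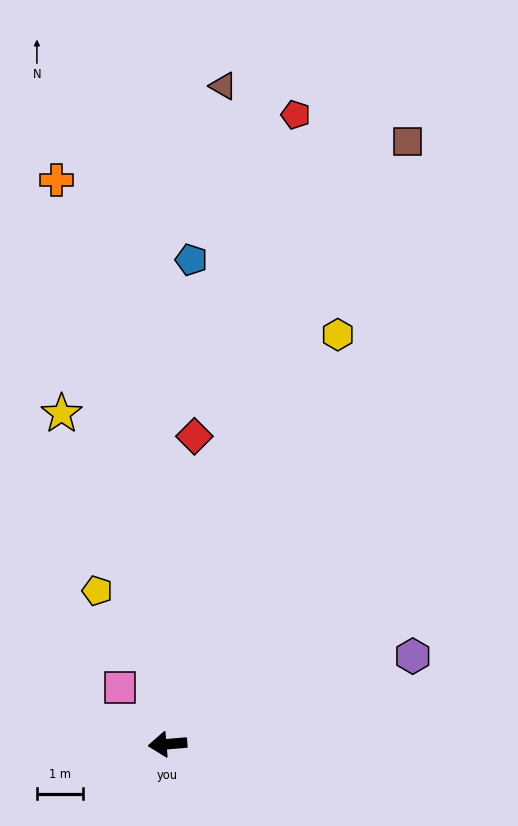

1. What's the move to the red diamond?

turn right 100°, forward 6.7 m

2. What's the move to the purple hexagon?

turn right 165°, forward 5.6 m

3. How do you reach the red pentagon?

turn right 106°, forward 13.9 m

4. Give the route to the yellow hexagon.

turn right 117°, forward 9.6 m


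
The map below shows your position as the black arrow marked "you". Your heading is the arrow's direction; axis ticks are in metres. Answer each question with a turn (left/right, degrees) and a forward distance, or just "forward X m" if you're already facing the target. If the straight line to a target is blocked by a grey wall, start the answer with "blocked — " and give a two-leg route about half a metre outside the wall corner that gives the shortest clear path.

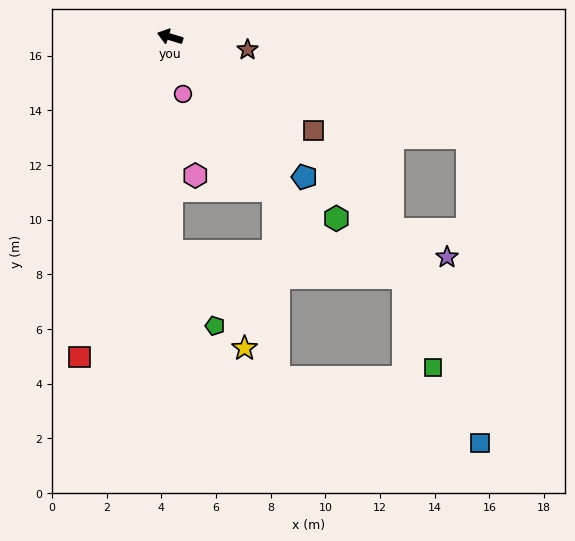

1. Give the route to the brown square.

turn left 164°, forward 6.3 m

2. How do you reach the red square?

turn left 91°, forward 12.2 m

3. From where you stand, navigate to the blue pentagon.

turn left 151°, forward 7.1 m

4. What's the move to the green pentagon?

blocked — turn left 107°, forward 7.8 m, then turn left 30°, forward 3.2 m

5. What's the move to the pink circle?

turn left 120°, forward 2.1 m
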